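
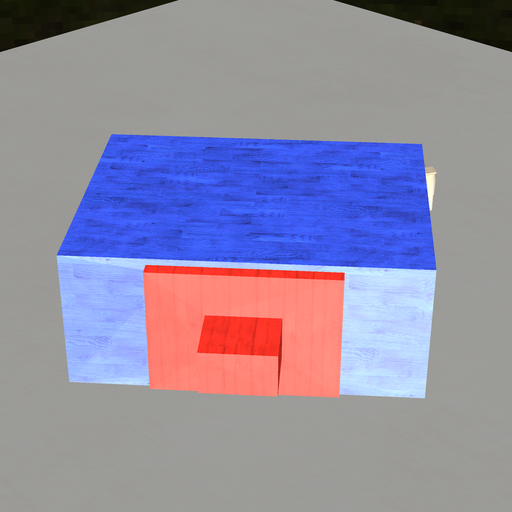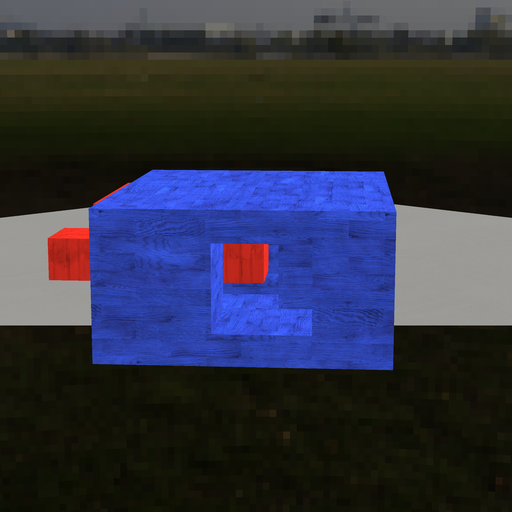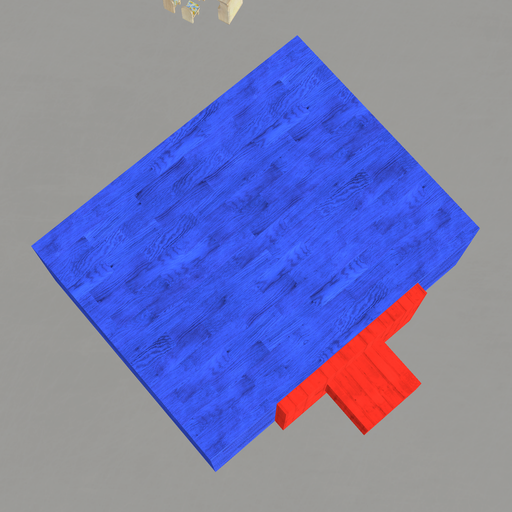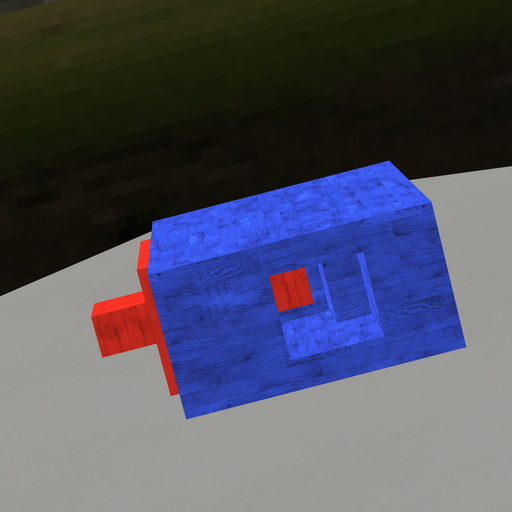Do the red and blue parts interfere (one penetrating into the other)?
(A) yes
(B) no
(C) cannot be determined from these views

(B) no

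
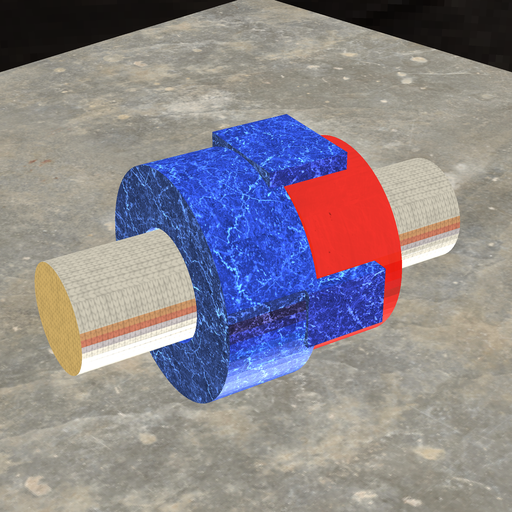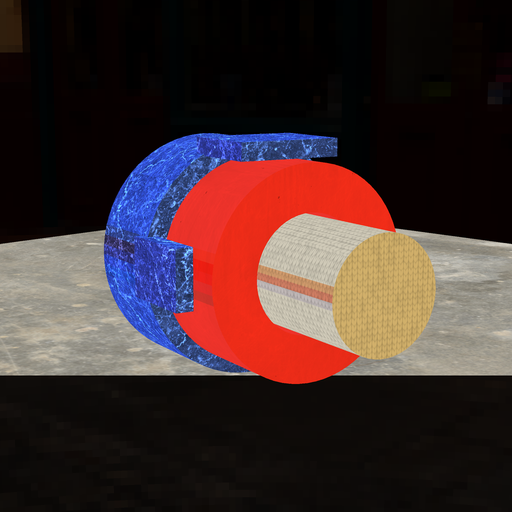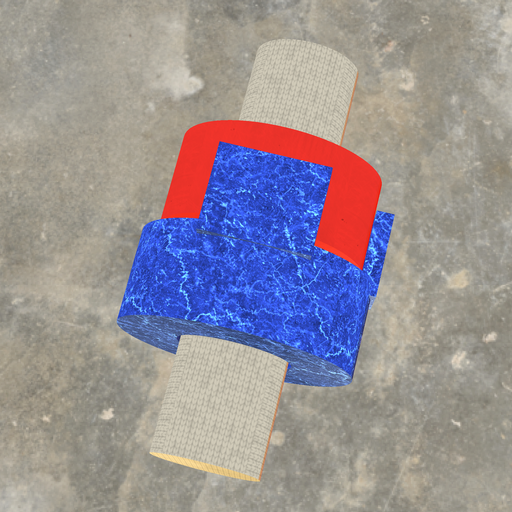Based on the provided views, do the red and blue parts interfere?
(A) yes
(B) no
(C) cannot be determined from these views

(B) no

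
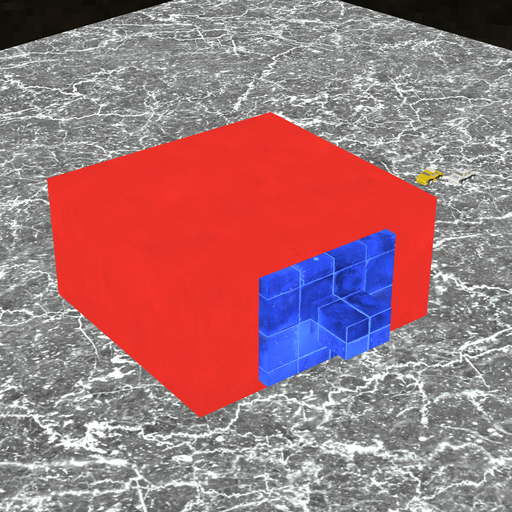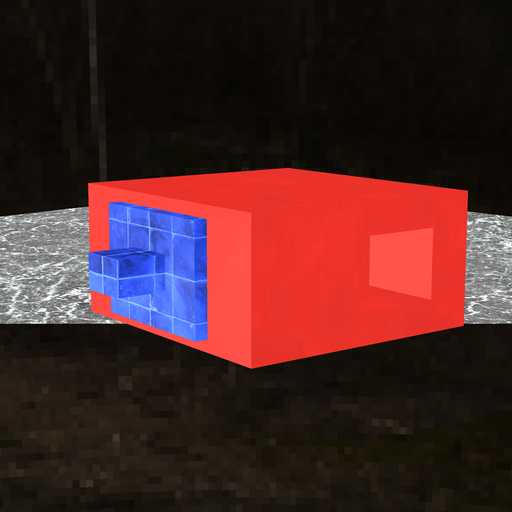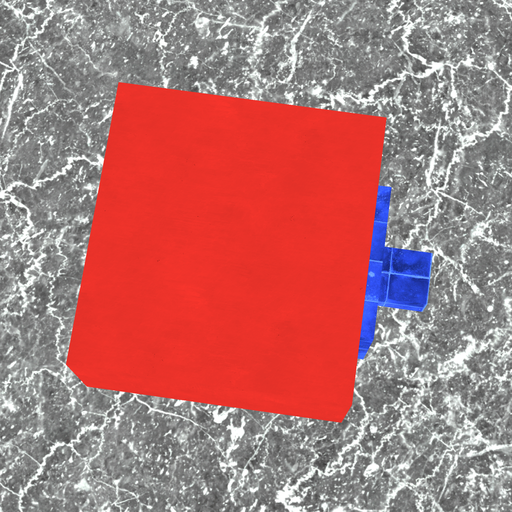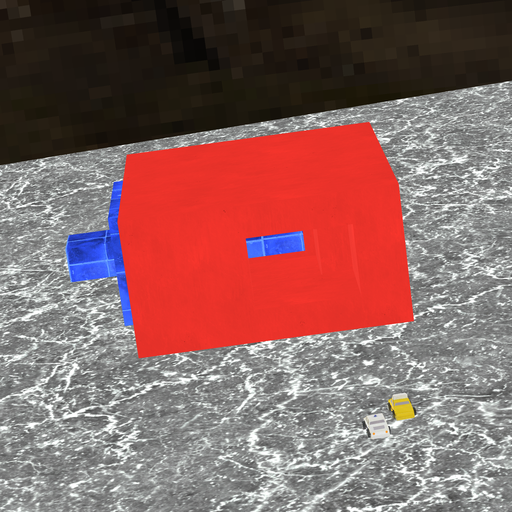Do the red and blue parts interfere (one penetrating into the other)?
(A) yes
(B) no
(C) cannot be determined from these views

(B) no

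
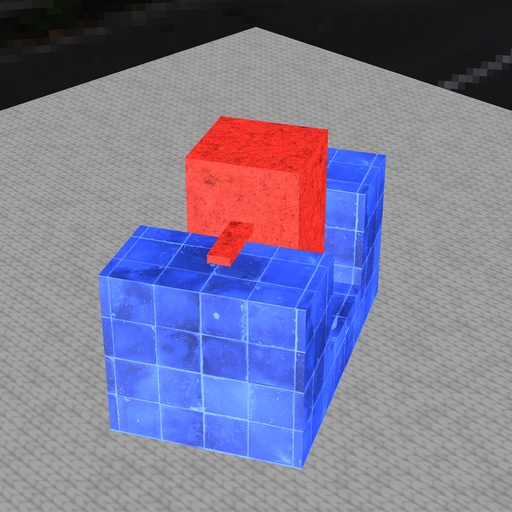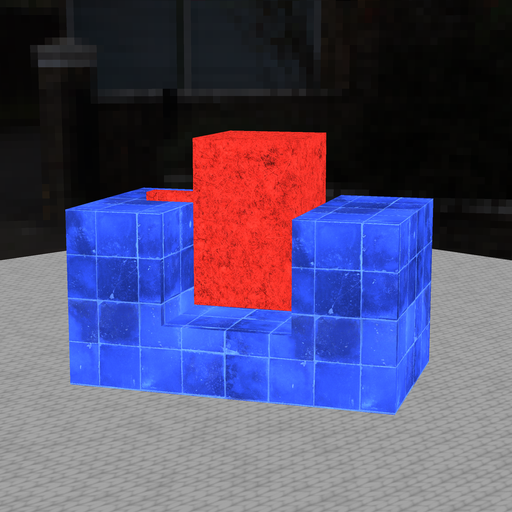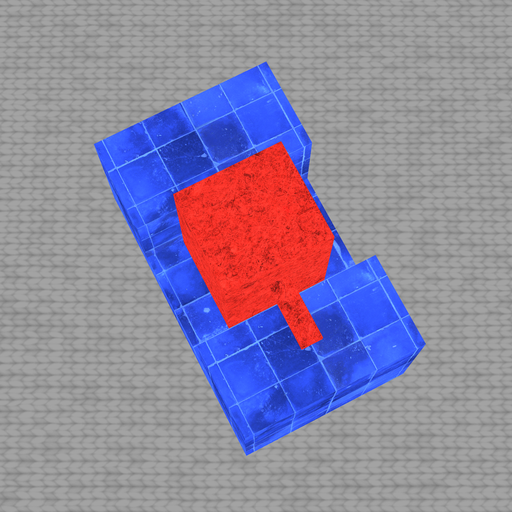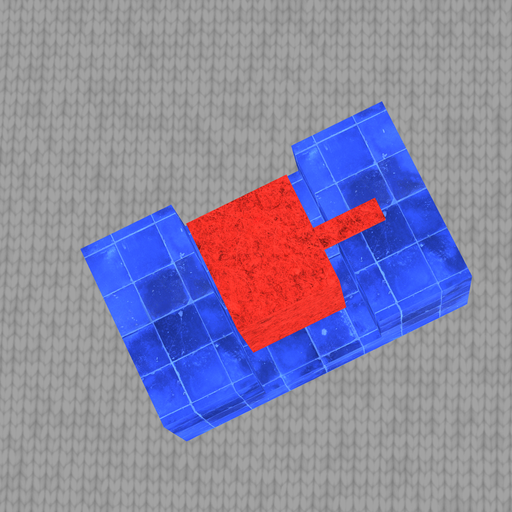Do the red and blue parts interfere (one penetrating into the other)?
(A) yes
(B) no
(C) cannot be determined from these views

(B) no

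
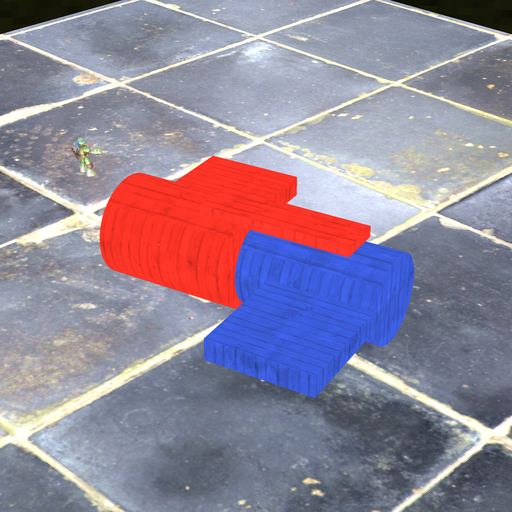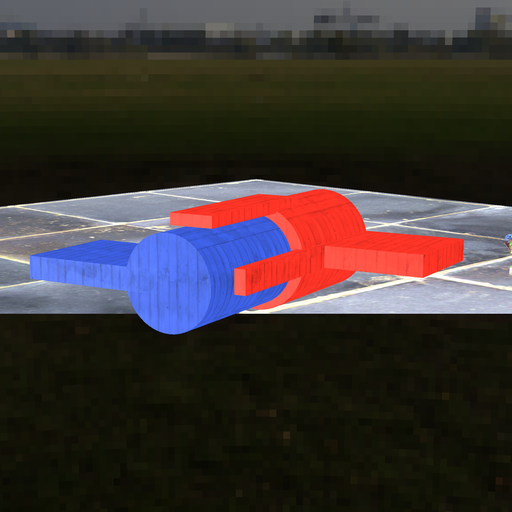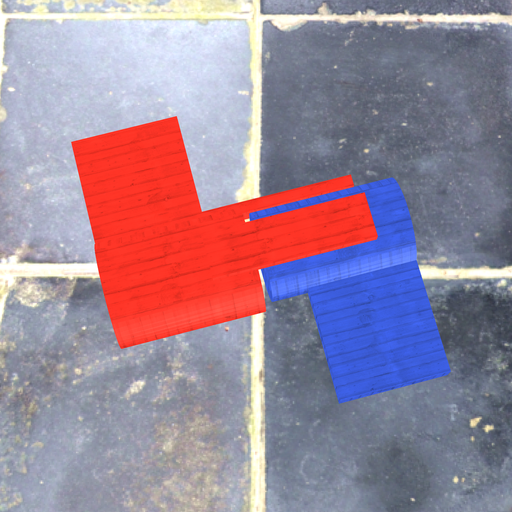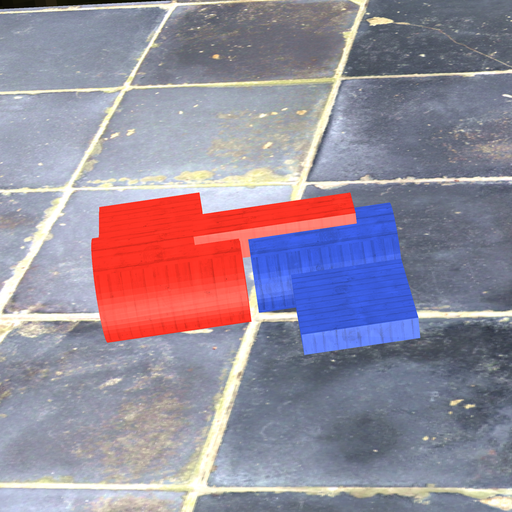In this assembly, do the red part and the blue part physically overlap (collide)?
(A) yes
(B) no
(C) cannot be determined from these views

(B) no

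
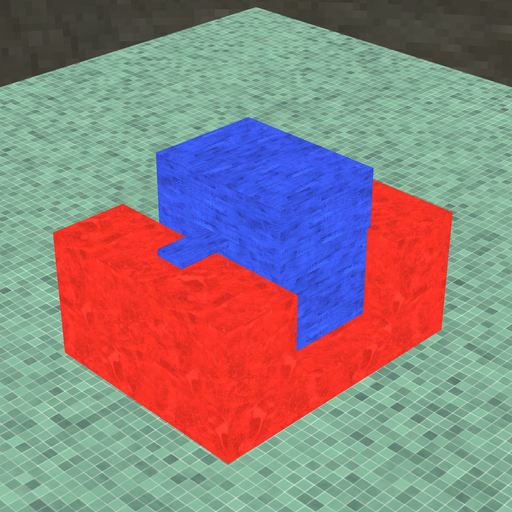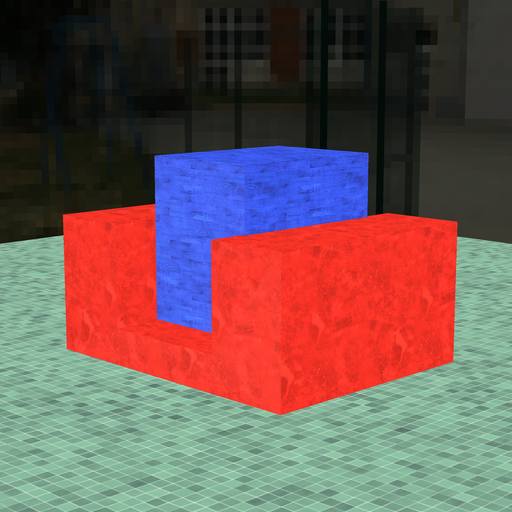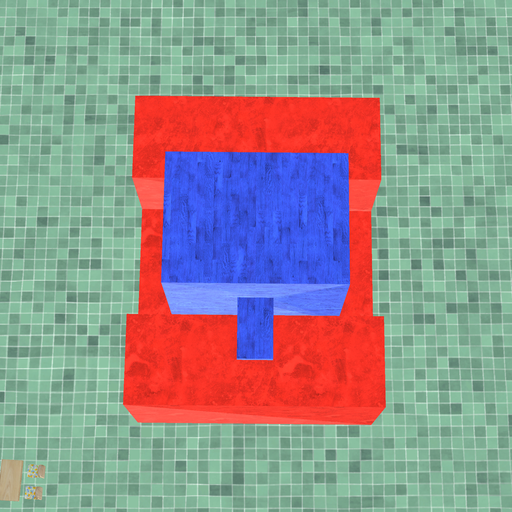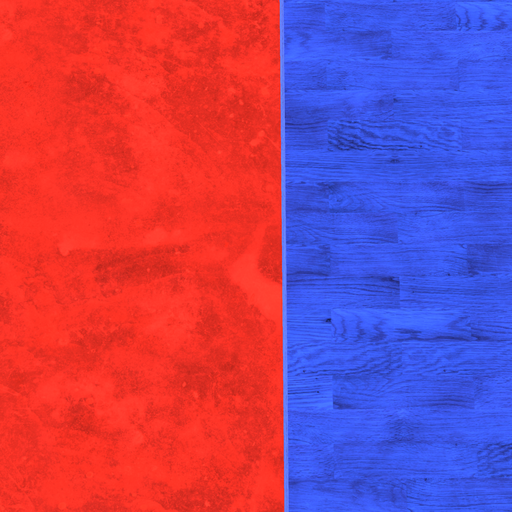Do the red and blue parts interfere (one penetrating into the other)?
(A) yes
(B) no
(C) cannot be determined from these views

(A) yes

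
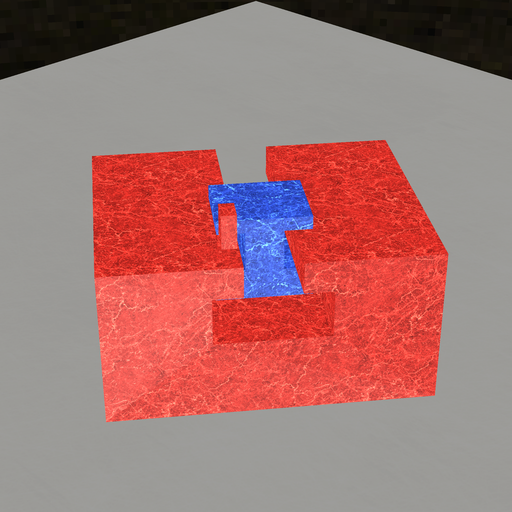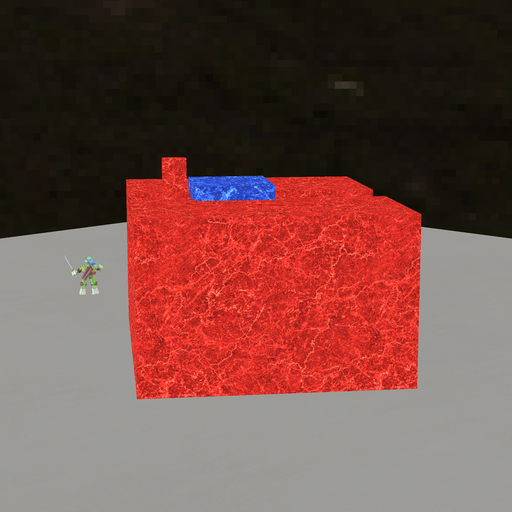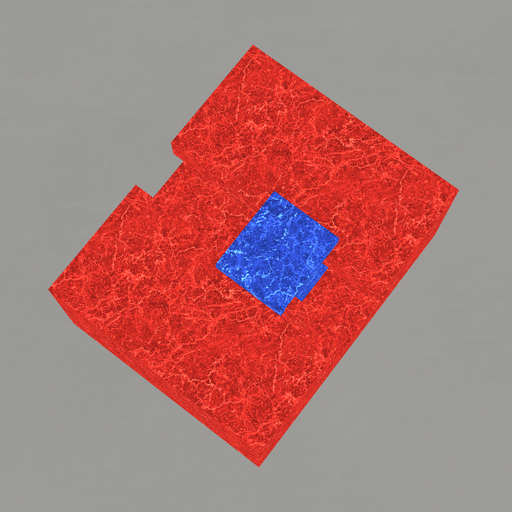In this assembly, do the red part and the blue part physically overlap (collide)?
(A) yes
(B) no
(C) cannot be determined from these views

(B) no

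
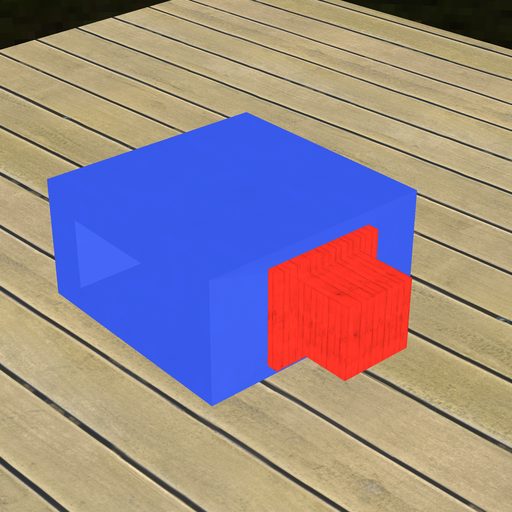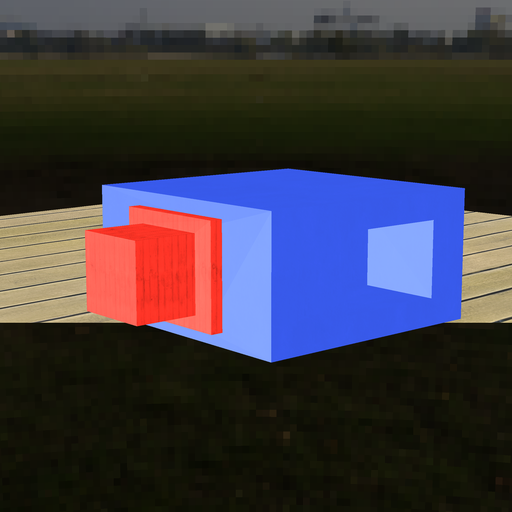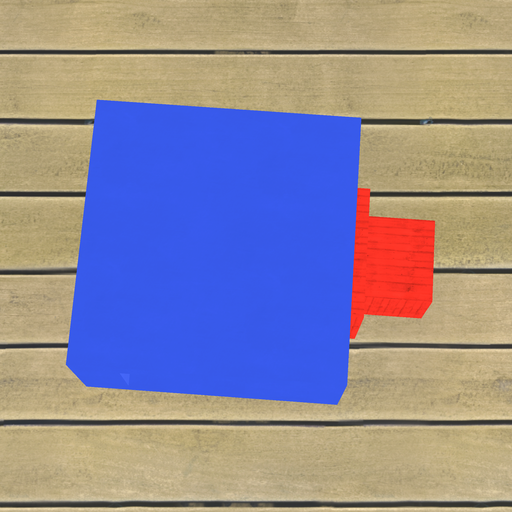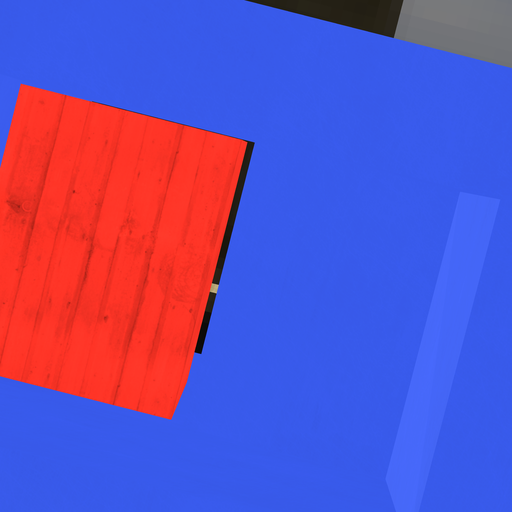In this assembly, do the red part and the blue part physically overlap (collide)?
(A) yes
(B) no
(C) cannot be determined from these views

(B) no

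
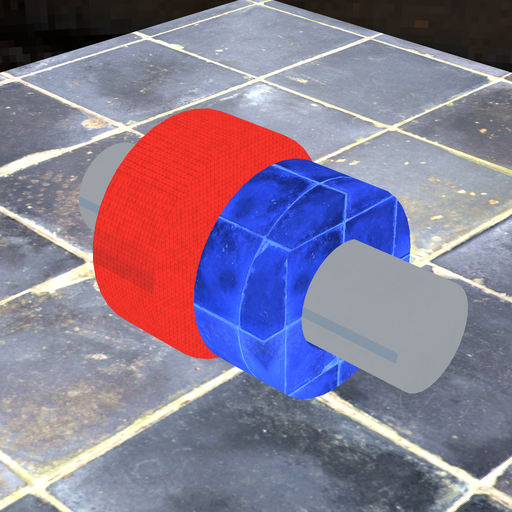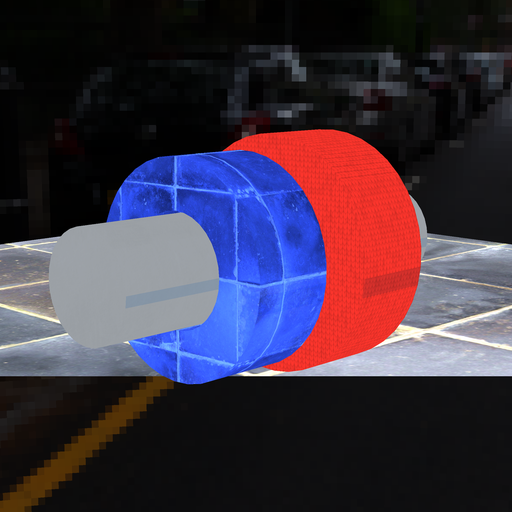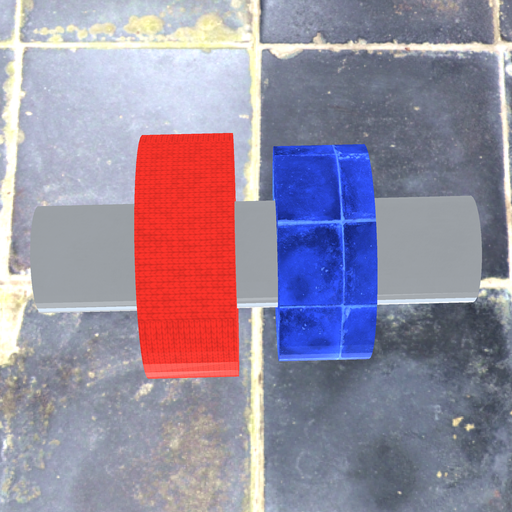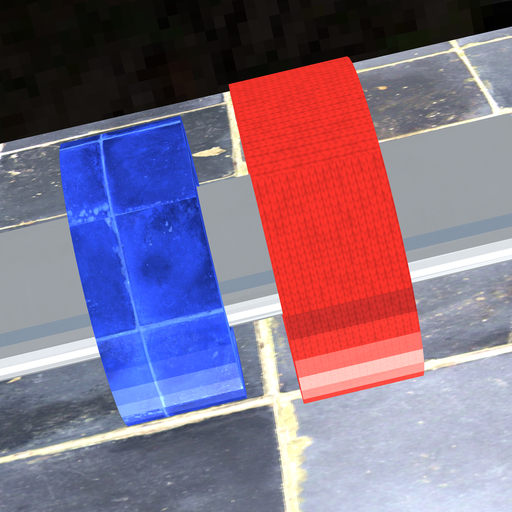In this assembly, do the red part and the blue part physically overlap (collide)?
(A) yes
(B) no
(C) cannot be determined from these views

(B) no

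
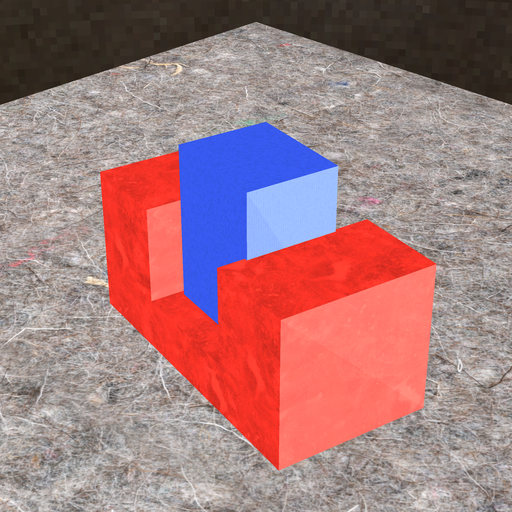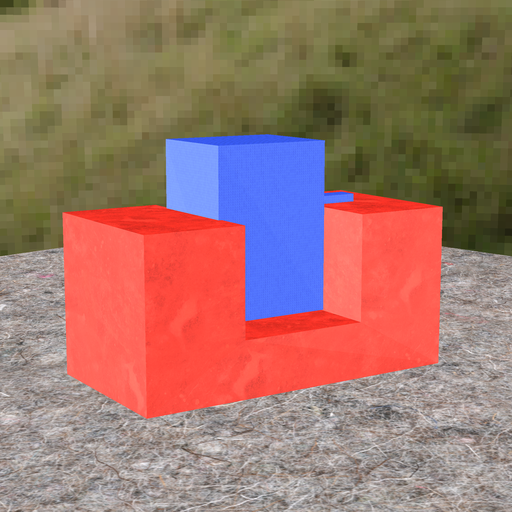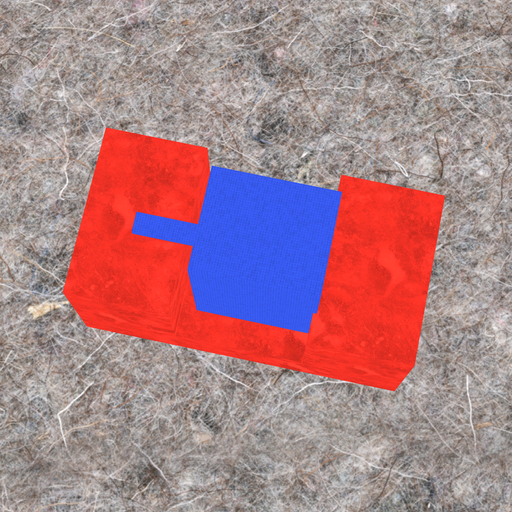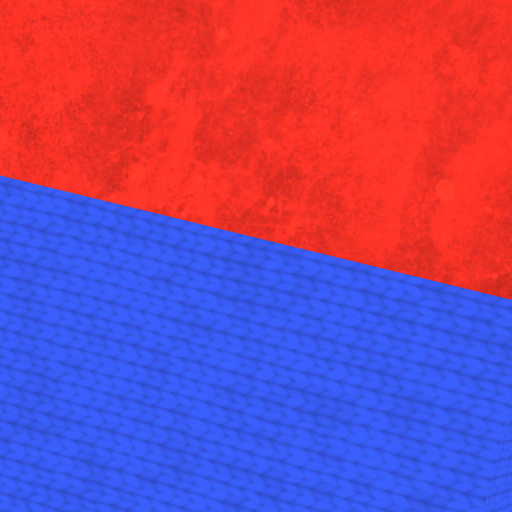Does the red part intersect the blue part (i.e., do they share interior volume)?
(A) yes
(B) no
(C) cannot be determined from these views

(A) yes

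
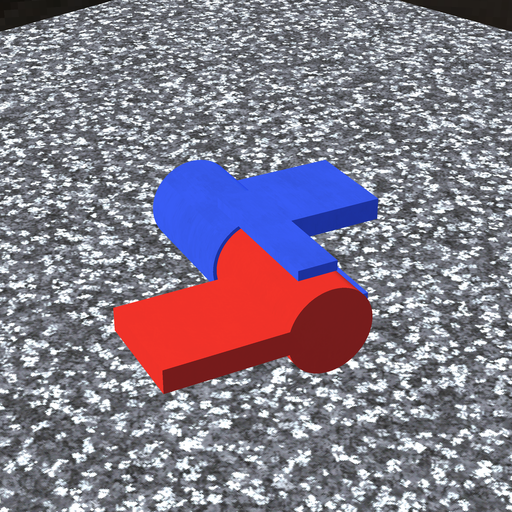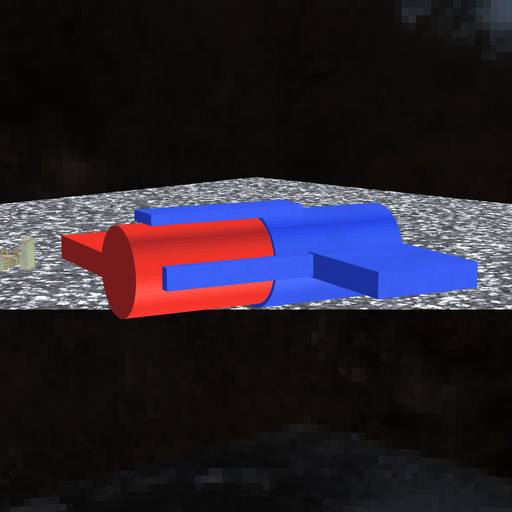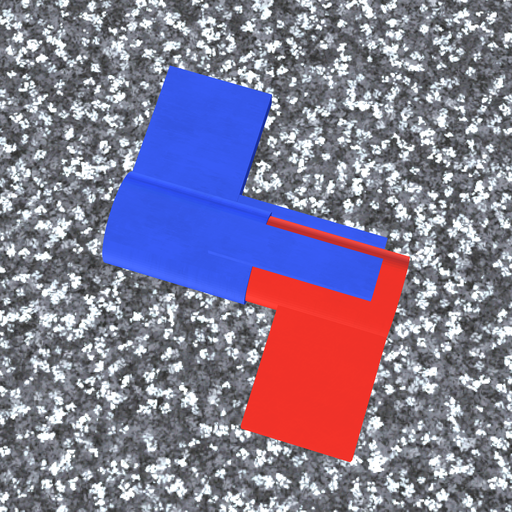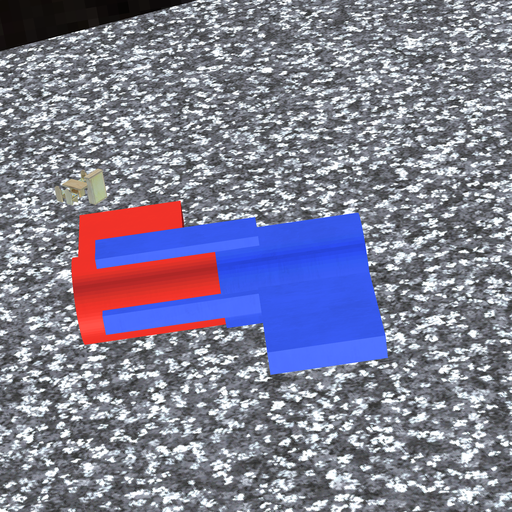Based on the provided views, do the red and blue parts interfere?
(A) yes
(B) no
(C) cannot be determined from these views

(A) yes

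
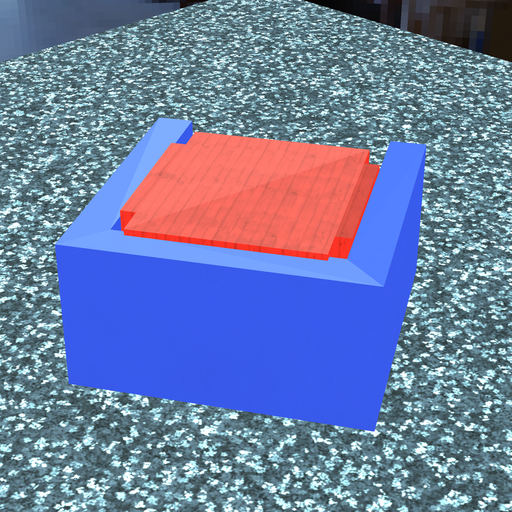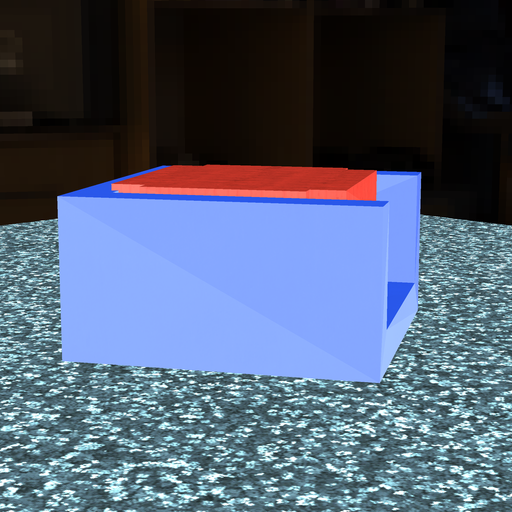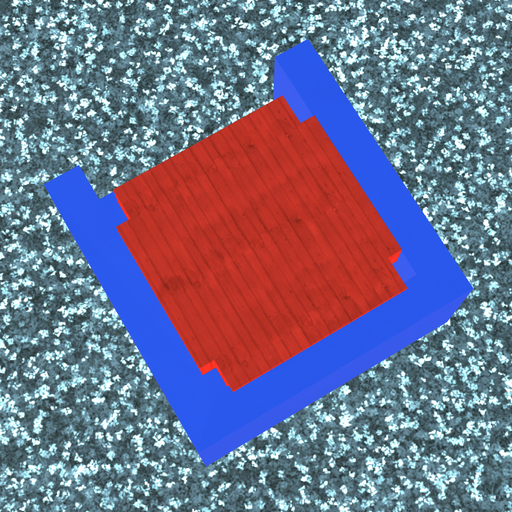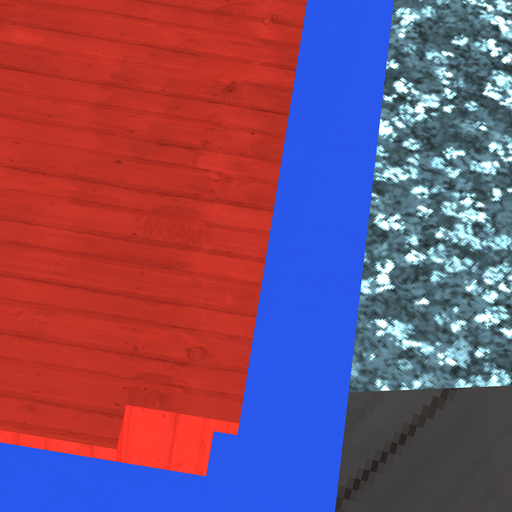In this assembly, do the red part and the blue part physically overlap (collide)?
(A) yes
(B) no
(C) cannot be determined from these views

(A) yes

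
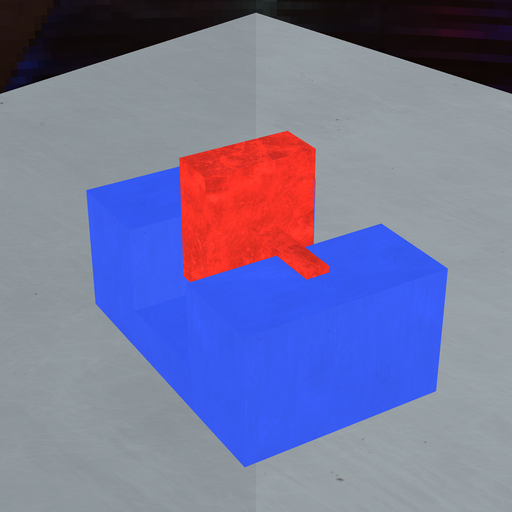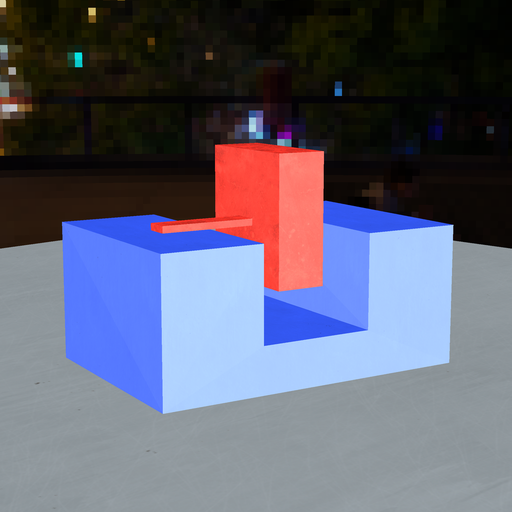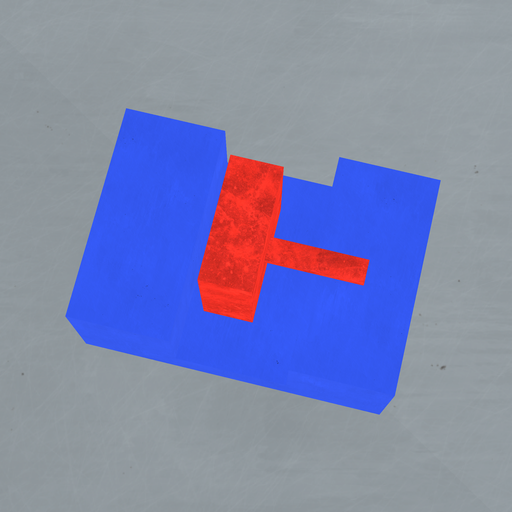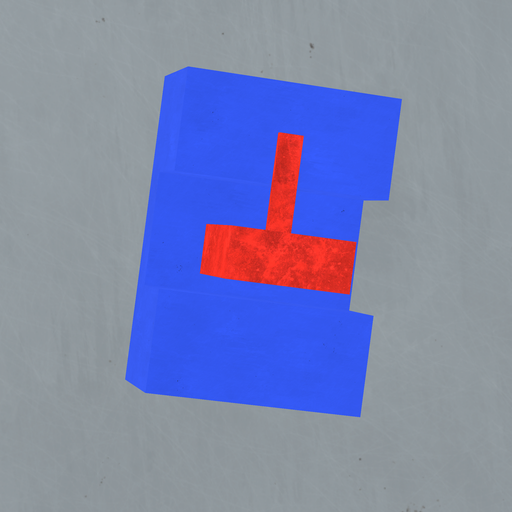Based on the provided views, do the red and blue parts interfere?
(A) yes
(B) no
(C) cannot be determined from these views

(B) no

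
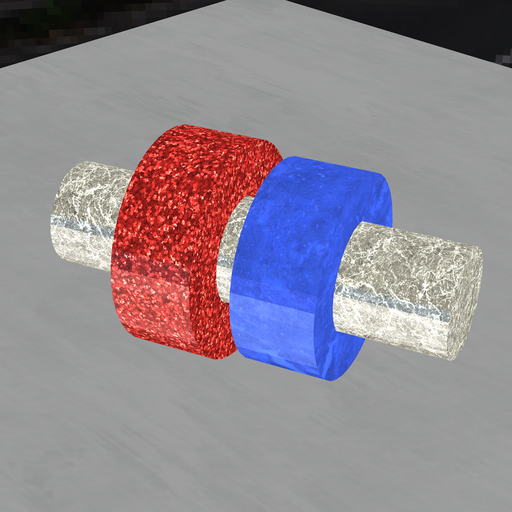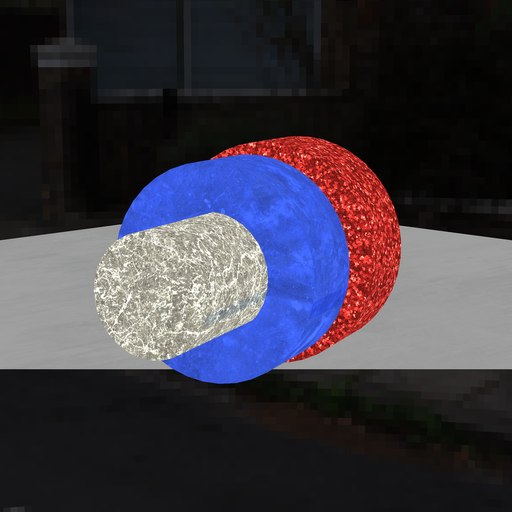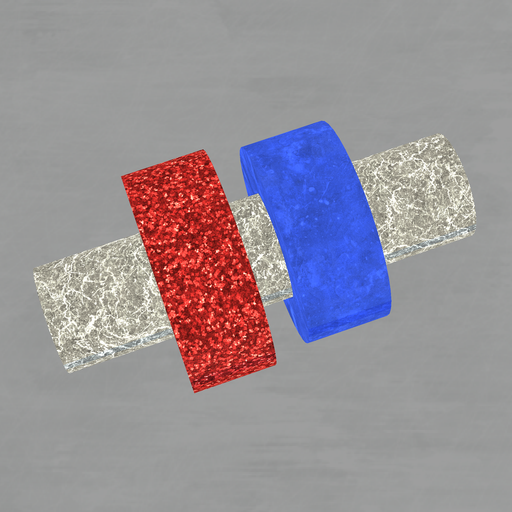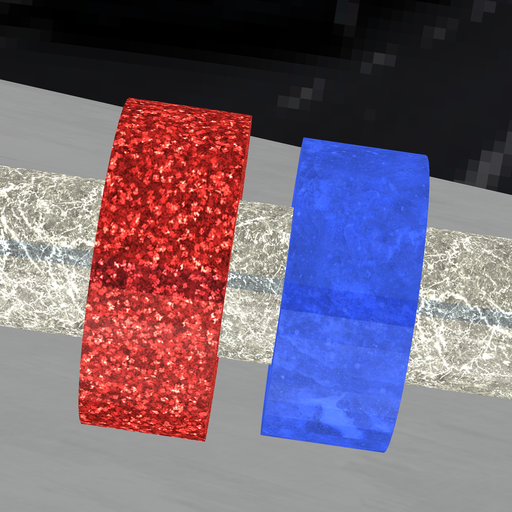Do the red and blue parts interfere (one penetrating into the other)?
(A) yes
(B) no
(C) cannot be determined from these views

(B) no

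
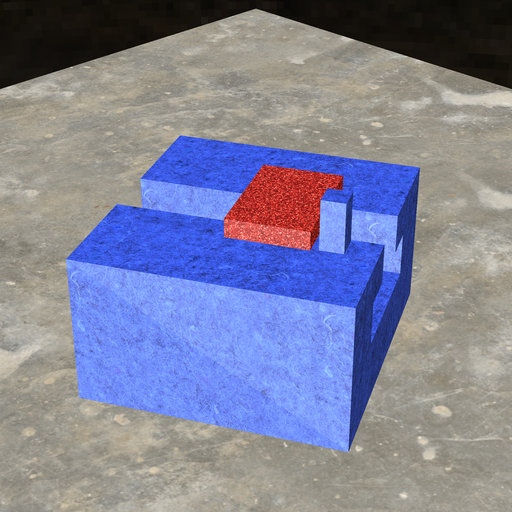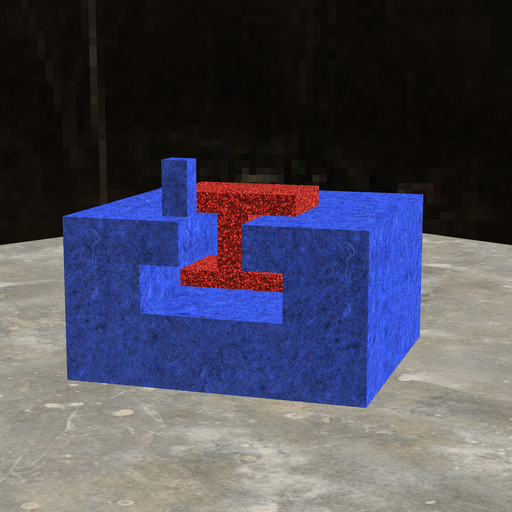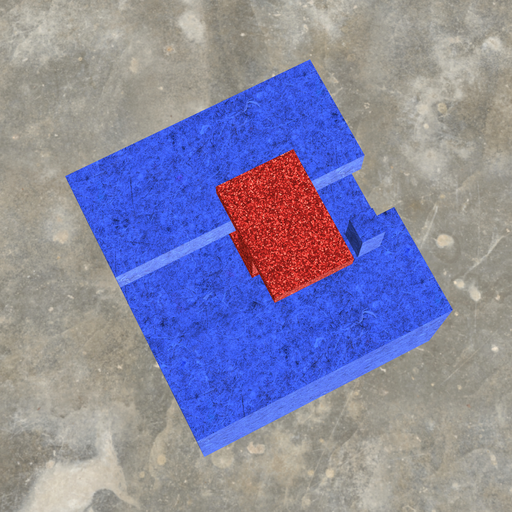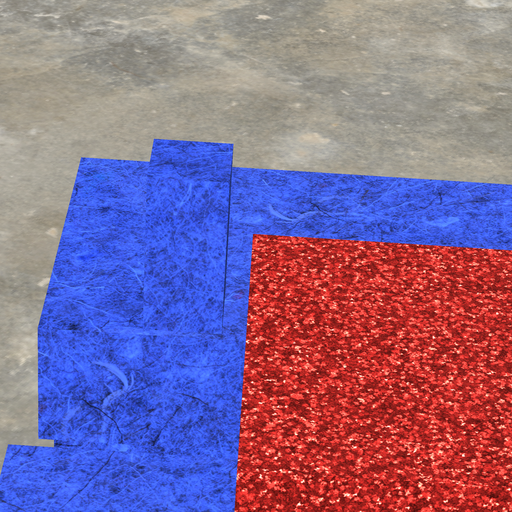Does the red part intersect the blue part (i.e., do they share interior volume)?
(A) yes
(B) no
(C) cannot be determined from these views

(B) no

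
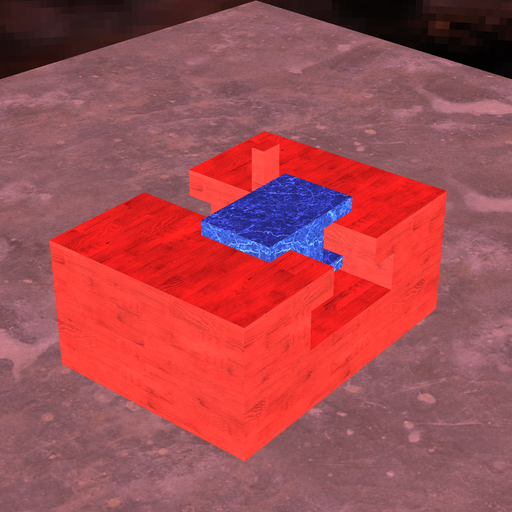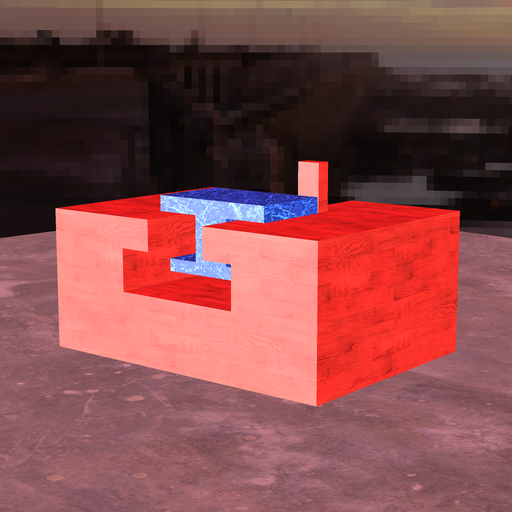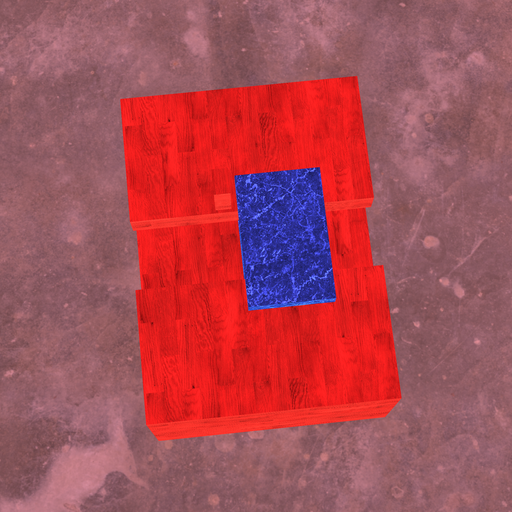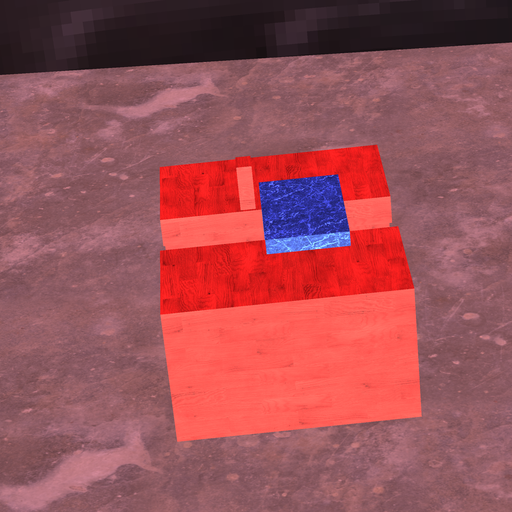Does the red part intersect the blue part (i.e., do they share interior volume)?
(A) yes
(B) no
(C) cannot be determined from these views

(B) no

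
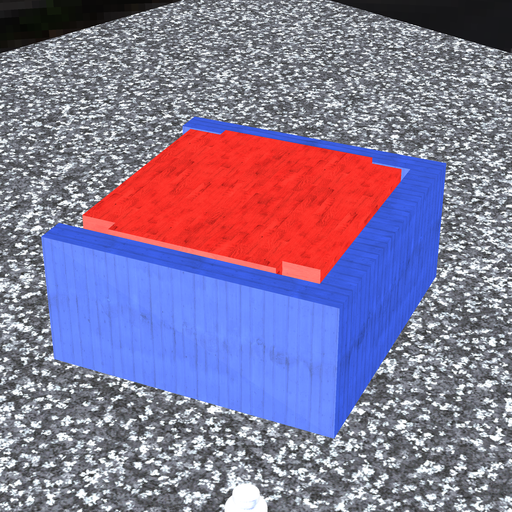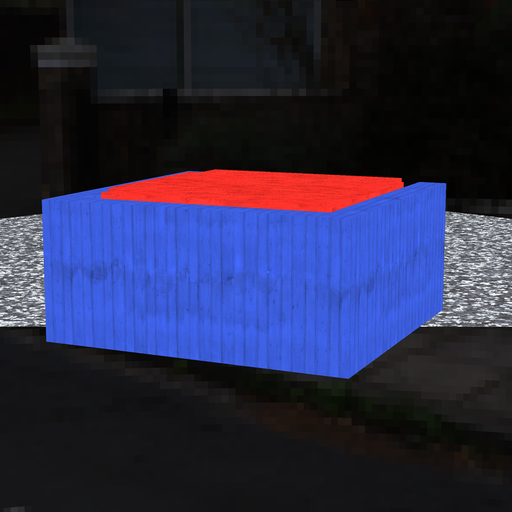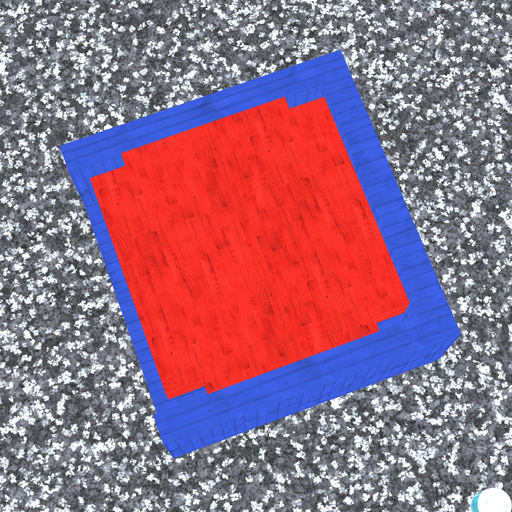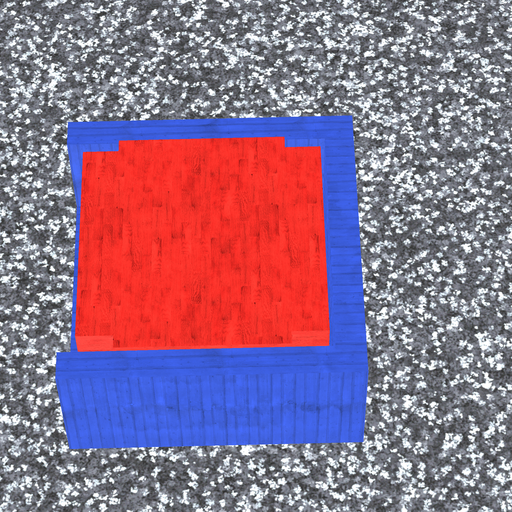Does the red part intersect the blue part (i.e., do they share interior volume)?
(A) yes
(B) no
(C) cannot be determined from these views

(B) no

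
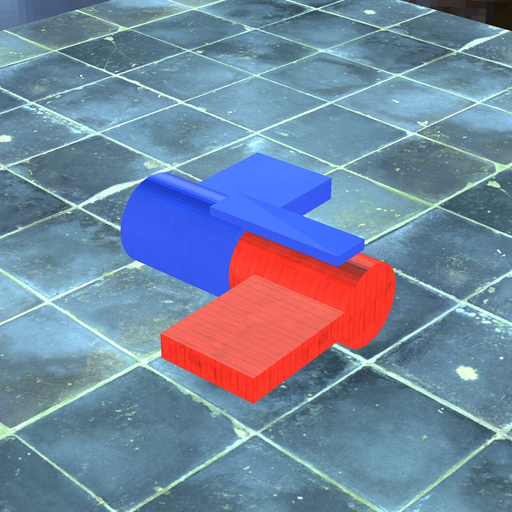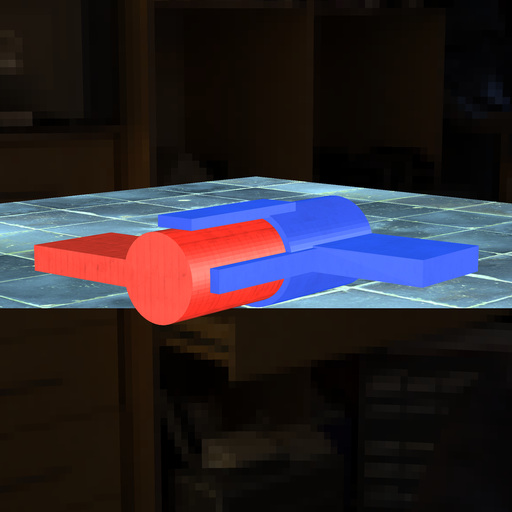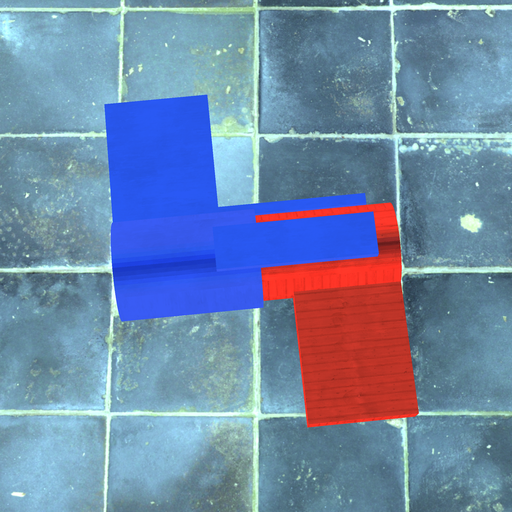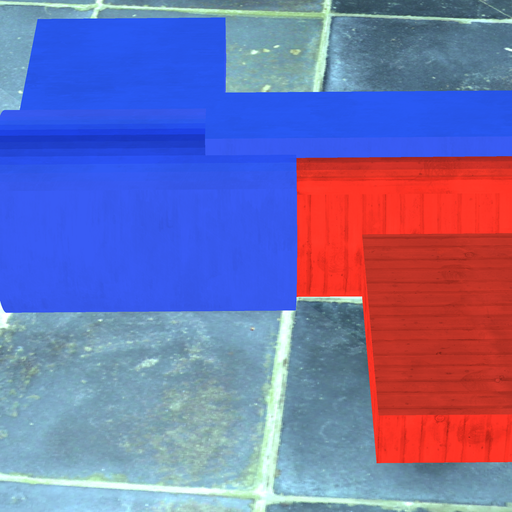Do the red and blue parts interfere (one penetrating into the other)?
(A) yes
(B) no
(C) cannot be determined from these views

(A) yes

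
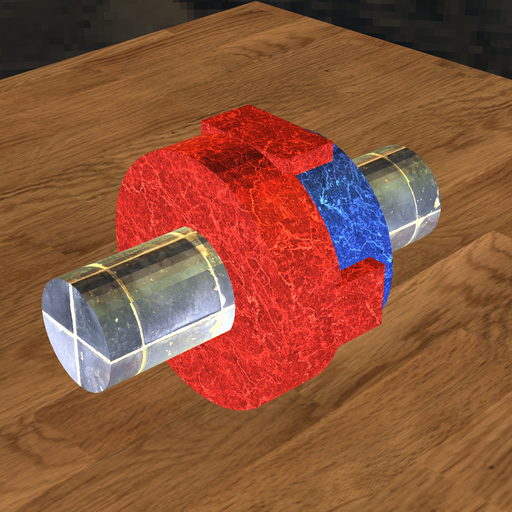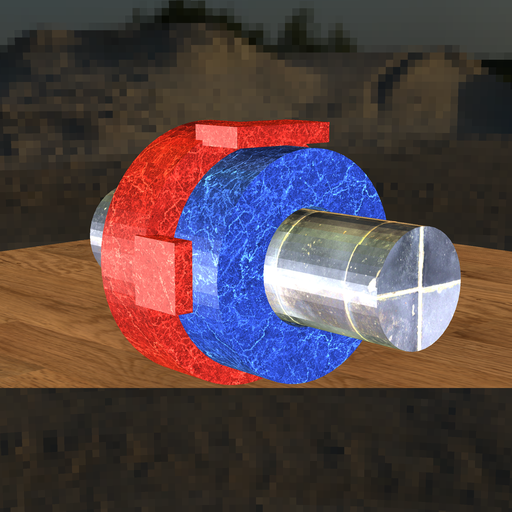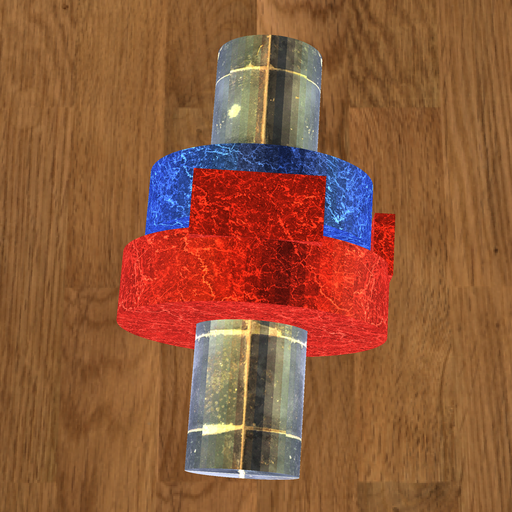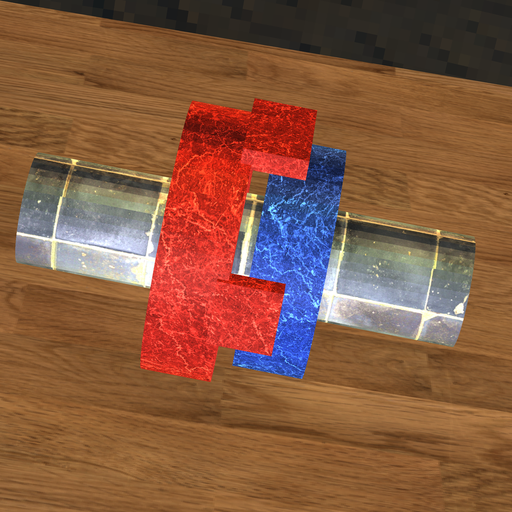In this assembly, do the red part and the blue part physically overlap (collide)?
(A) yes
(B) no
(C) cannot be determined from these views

(B) no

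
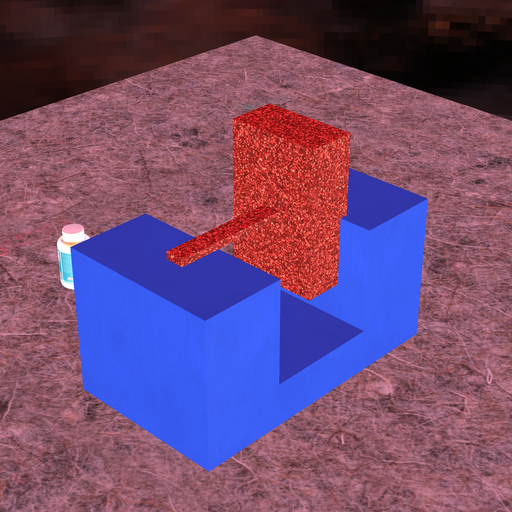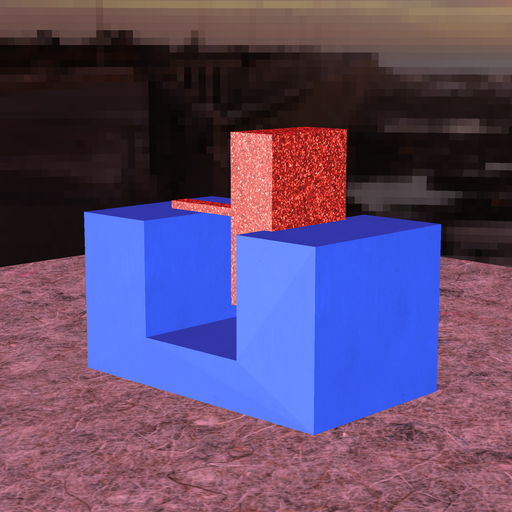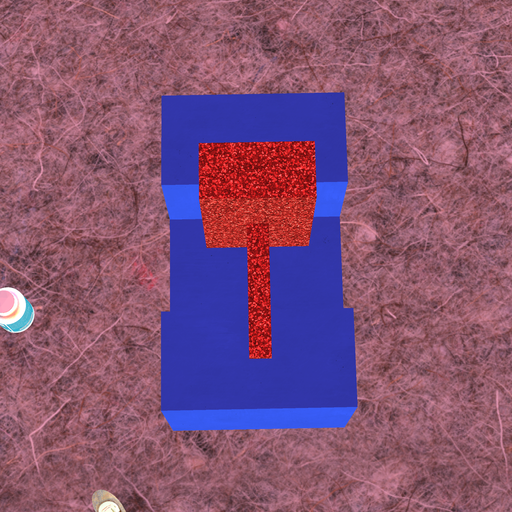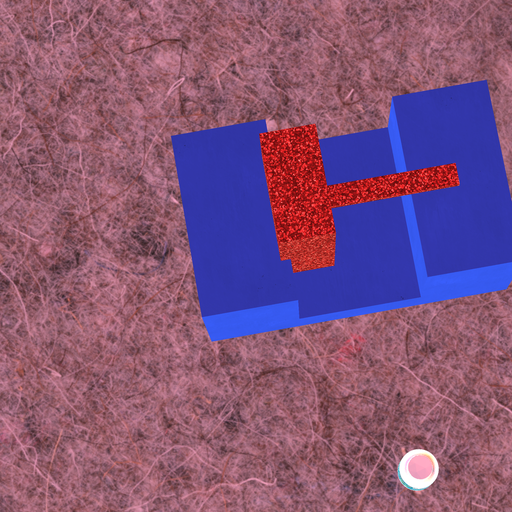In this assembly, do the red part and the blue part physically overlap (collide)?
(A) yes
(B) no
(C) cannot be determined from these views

(A) yes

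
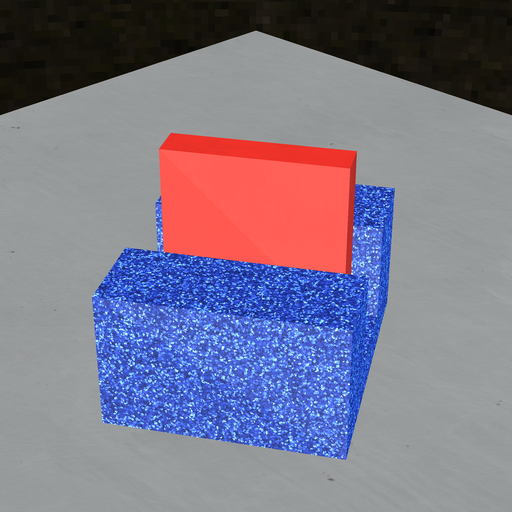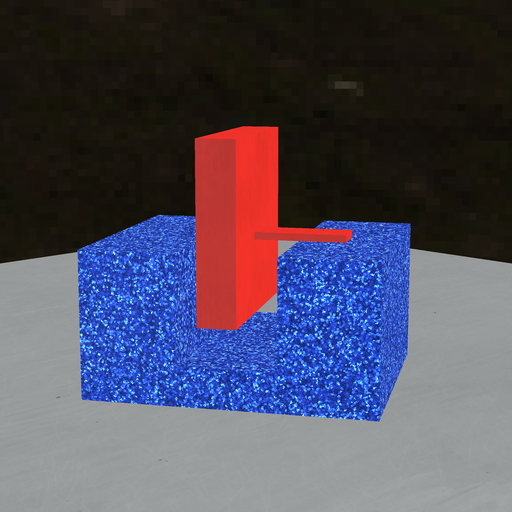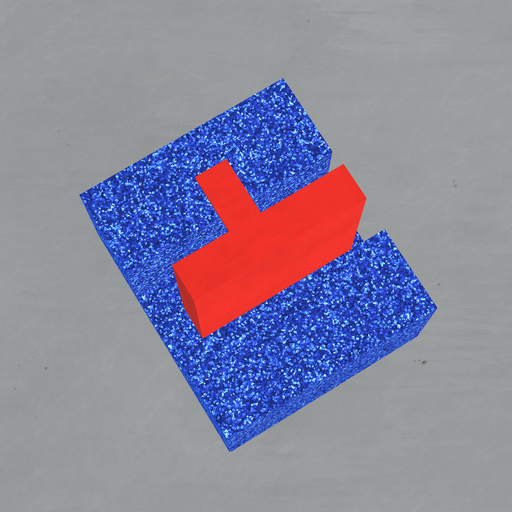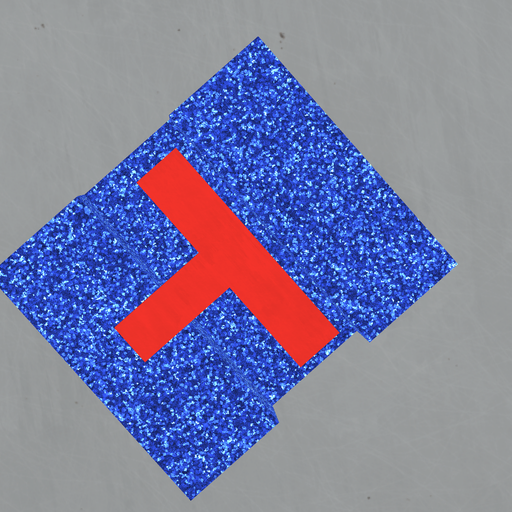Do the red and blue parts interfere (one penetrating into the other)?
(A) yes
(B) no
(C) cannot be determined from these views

(B) no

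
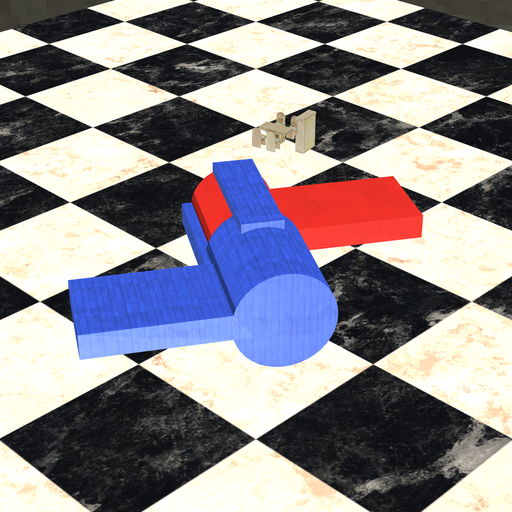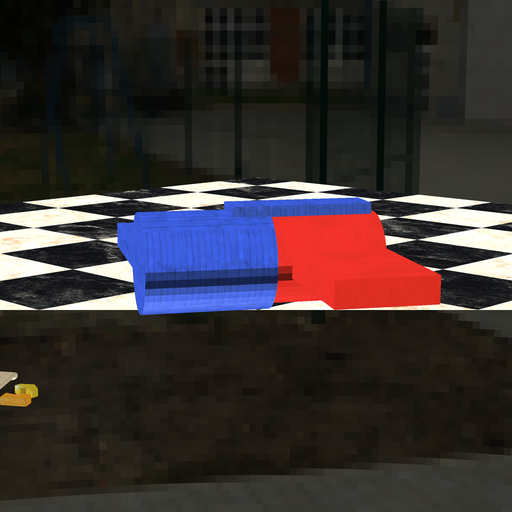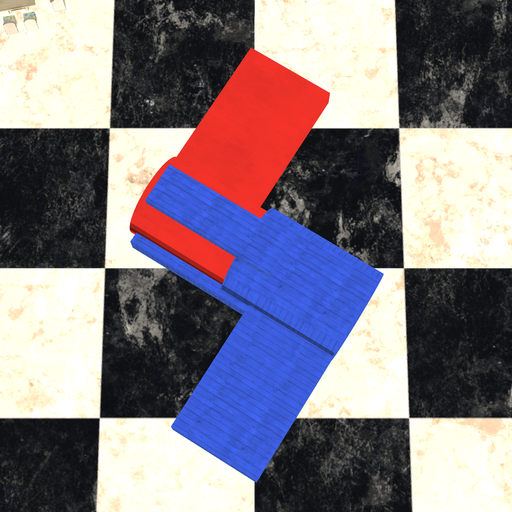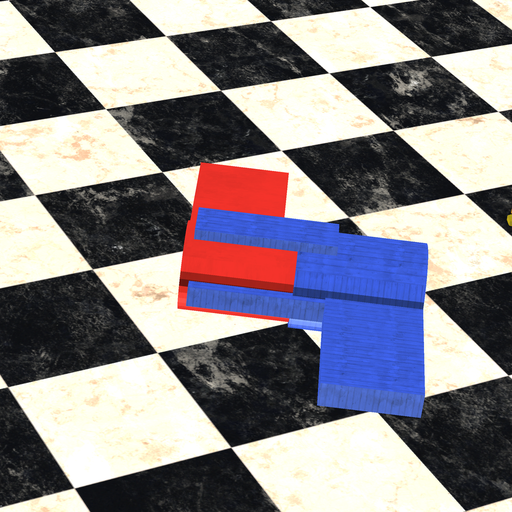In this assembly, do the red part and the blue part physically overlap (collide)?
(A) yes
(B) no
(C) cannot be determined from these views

(A) yes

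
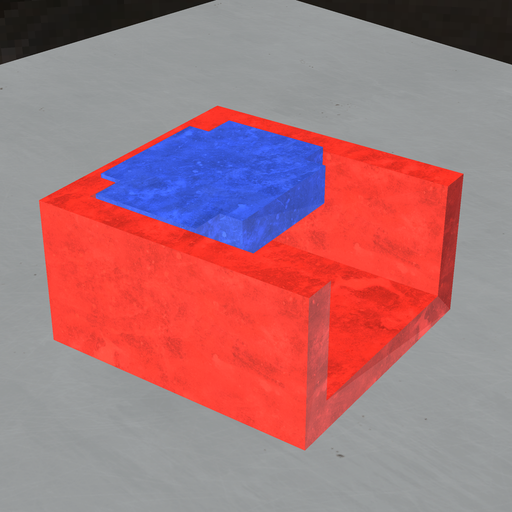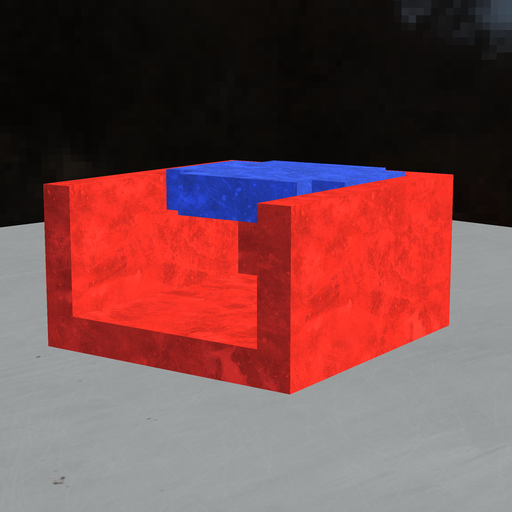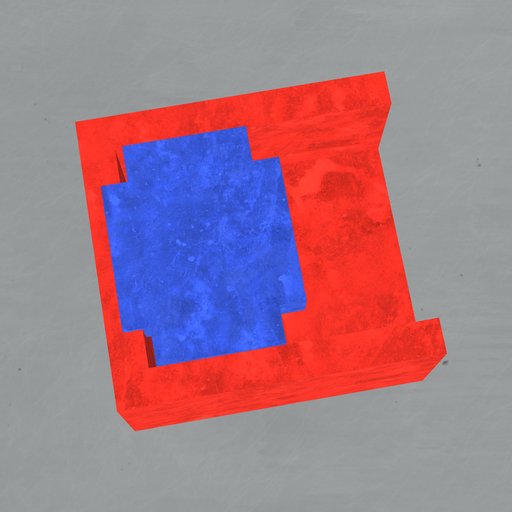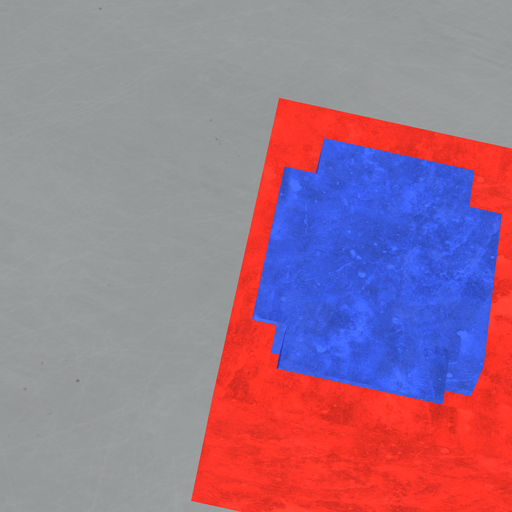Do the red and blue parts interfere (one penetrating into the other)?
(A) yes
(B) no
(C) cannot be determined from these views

(A) yes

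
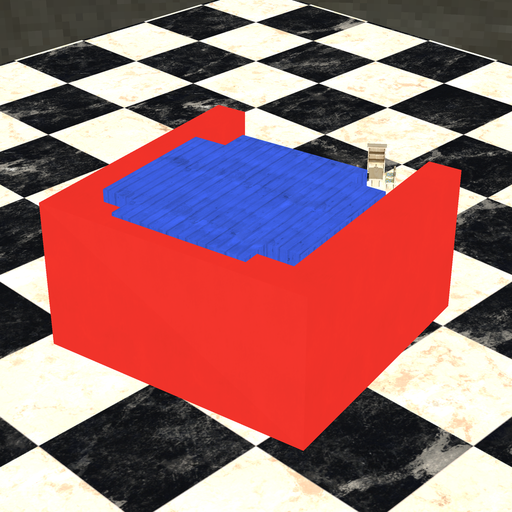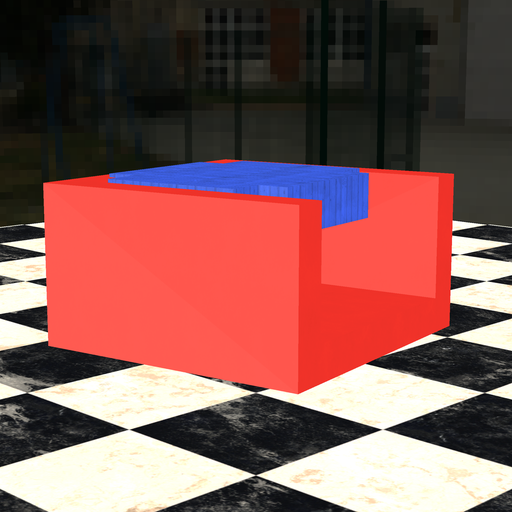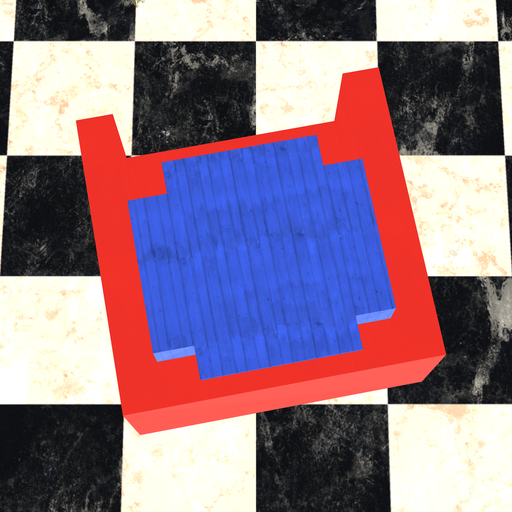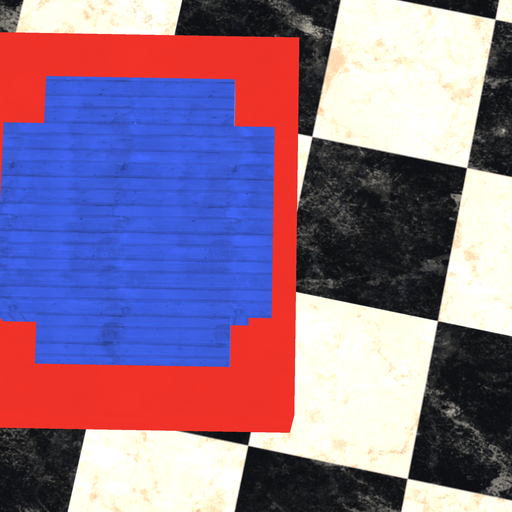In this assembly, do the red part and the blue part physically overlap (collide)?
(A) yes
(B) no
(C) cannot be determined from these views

(A) yes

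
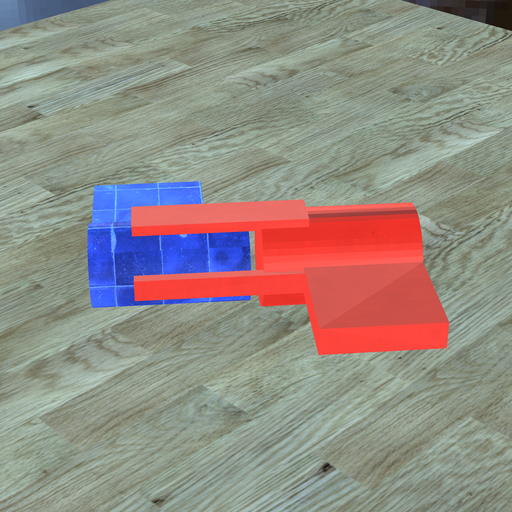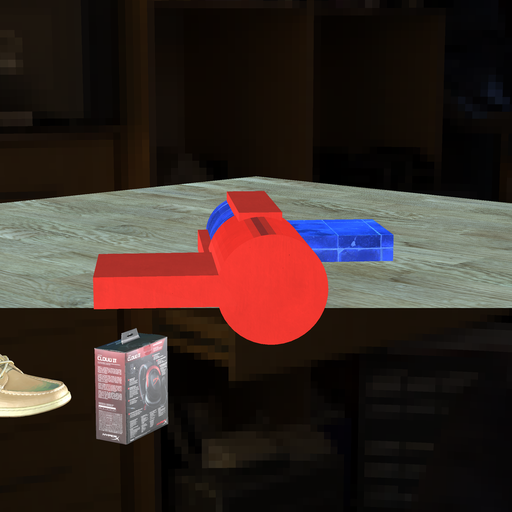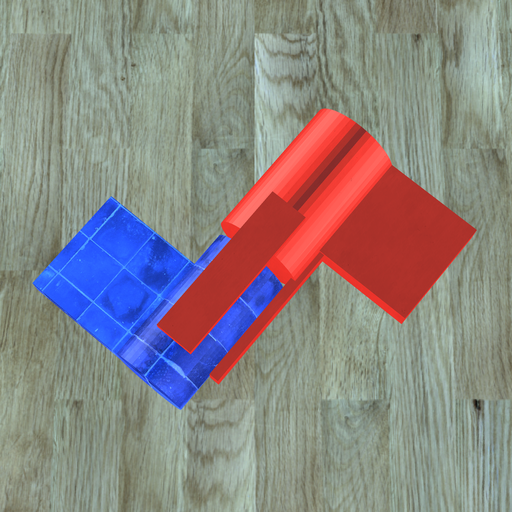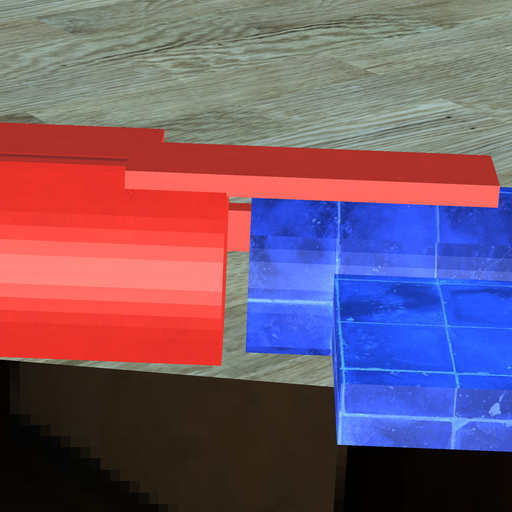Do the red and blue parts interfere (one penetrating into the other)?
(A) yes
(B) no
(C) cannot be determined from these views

(B) no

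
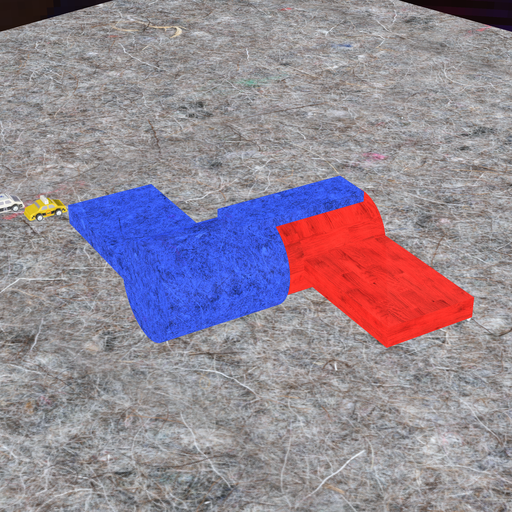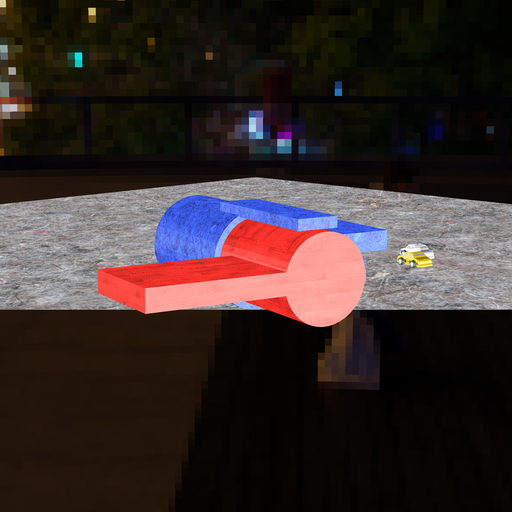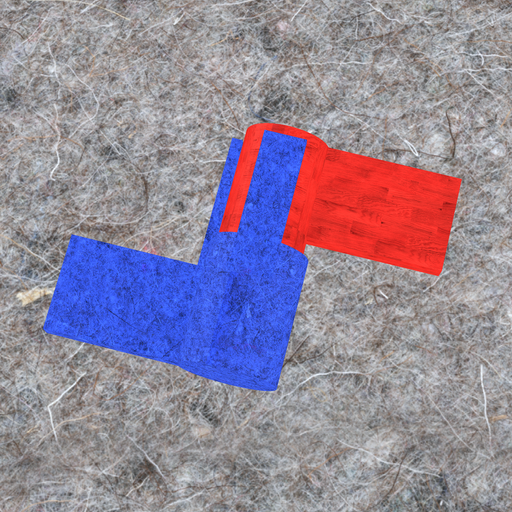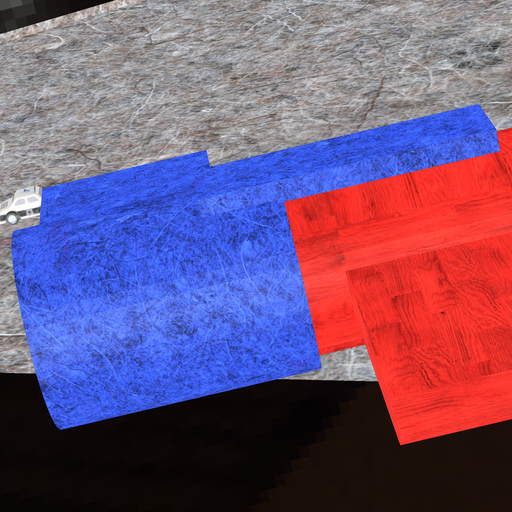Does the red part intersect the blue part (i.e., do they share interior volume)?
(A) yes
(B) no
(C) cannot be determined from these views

(A) yes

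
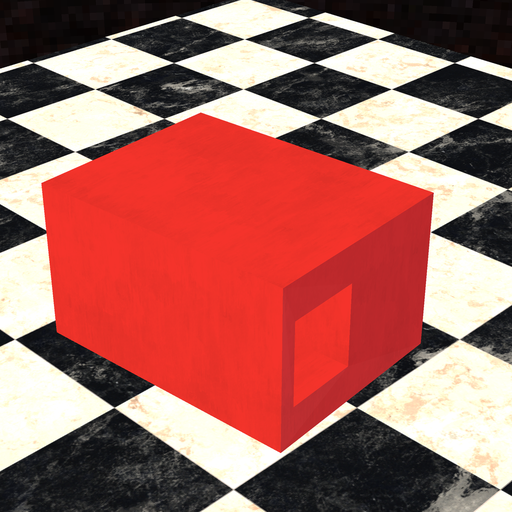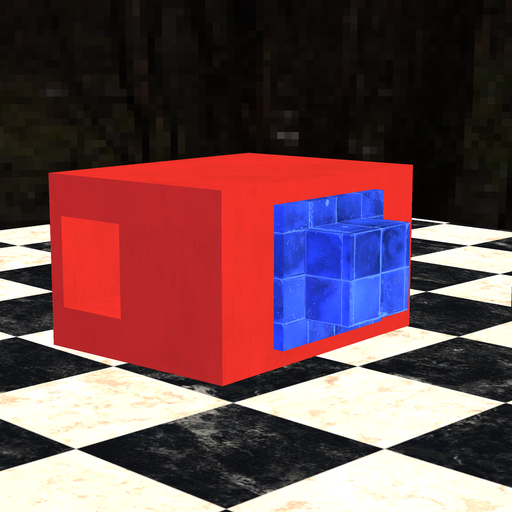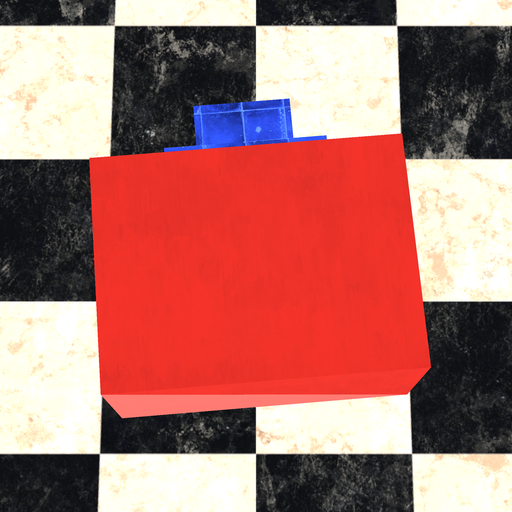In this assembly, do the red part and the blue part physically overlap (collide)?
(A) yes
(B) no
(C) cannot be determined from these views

(C) cannot be determined from these views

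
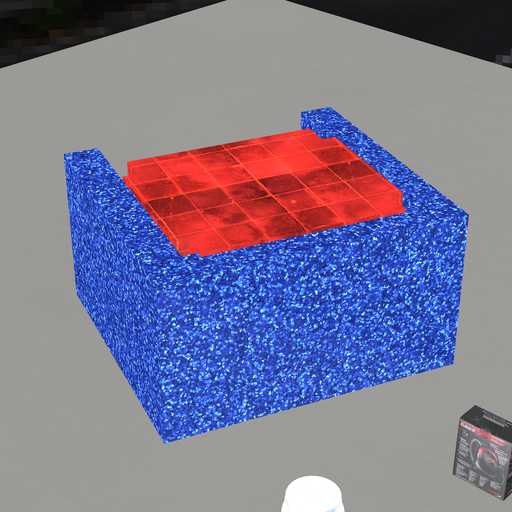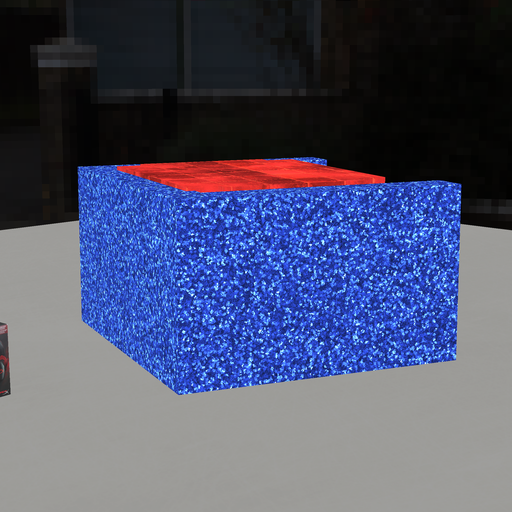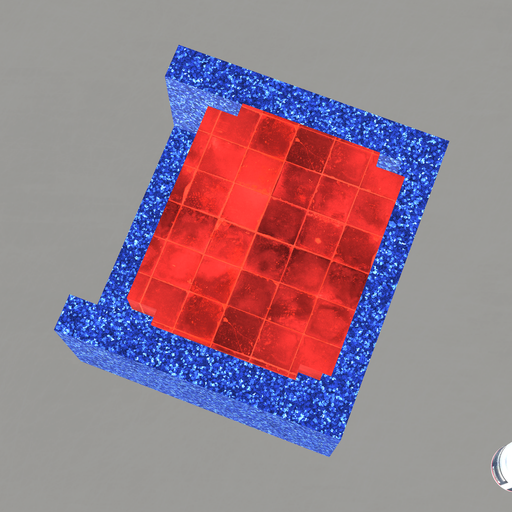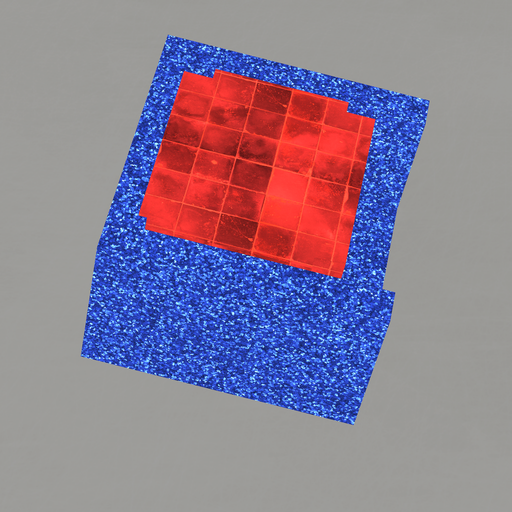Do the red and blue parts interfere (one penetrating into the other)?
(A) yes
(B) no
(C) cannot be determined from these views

(A) yes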